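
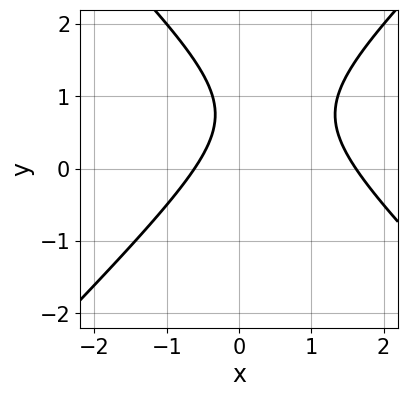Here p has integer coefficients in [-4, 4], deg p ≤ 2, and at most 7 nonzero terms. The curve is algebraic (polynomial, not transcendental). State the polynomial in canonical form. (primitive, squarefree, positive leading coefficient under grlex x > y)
2*x^2 - 2*y^2 - 2*x + 3*y - 2

(a) Degree: no degree-1 curve has this shape, so deg p = 2.
(b) Checking where it meets the axes: the curve avoids every integer y-axis point in the box.
(c) Solving for integer coefficients yields p as stated.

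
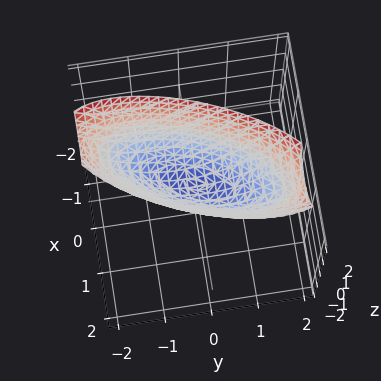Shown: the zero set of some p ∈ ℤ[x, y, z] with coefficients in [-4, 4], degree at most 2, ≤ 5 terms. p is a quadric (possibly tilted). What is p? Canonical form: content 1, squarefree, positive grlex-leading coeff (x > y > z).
First, the degree is 2 — no degree-1 surface has this shape.
Then, from the visible intercepts: one x-axis crossing is at x = 0; it meets the z-axis at z = 0 (among the integer gridlines); one y-axis crossing is at y = 0.
Finally, matching integer coefficients to the picture gives p.

3*x^2 - 2*x*y + y^2 - 2*z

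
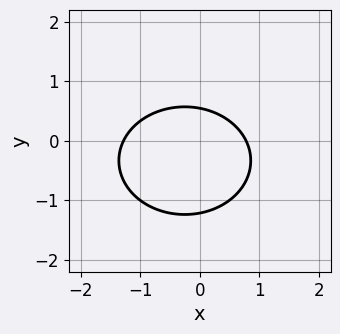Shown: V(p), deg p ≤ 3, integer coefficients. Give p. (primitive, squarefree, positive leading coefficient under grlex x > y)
Degree: a generic line meets the curve in up to 2 points, so deg p = 2.
Solving for integer coefficients yields p as stated.

2*x^2 + 3*y^2 + x + 2*y - 2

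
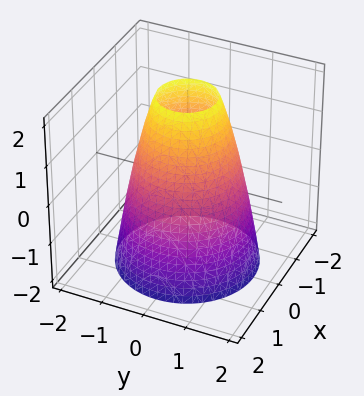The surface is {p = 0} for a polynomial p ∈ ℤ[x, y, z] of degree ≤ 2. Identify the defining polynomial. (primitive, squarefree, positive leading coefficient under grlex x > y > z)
(a) Degree: the shape is more complex than any degree-1 surface, so deg p = 2.
(b) By symmetry, the surface is invariant under rotation about z: p = q(x² + y², z).
(c) Observable constraints: a circular section at z = 2 has radius between 0 and 1; it misses every integer gridline on the z-axis.
(d) Fitting integer coefficients to these (and the overall shape) gives p.

2*x^2 + 2*y^2 + z - 3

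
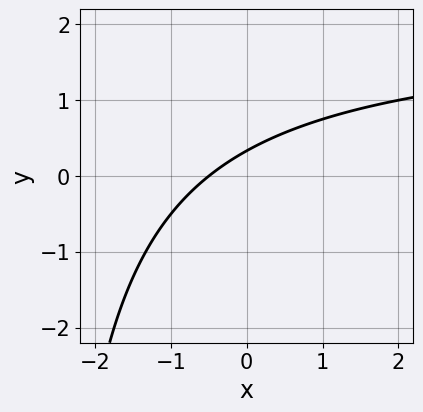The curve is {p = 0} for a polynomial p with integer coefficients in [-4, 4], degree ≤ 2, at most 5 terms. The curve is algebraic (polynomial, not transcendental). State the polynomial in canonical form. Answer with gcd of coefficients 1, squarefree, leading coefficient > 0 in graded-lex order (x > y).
x*y - 2*x + 3*y - 1

(a) Degree: no degree-1 curve has this shape, so deg p = 2.
(b) Putting this together gives p.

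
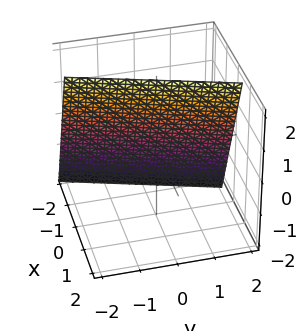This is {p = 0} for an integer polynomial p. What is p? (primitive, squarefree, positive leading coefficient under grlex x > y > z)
1. deg p = 1.
2. Against the integer gridlines: it meets the z-axis at z = 2 (among the integer gridlines); it crosses the y-axis at the gridline y = 2.
3. Together with the visible shape, these determine p as stated.

3*x - y - z + 2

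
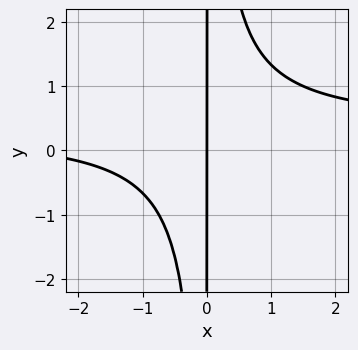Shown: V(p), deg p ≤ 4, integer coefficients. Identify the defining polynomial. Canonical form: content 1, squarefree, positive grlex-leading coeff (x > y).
3*x^2*y - x^2 - 3*x

First, deg p = 3.
Then, checking where it meets the axes: one x-axis crossing is at x = 0; every point of the y-axis in the box is on the curve.
Finally, fitting integer coefficients to these (and the overall shape) gives p.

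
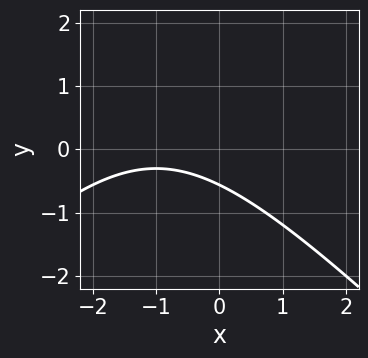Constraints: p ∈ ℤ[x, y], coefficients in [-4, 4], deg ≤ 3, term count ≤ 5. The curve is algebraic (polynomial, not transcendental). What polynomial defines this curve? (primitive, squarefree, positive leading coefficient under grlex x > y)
x^2 - y^2 + 2*x + 3*y + 2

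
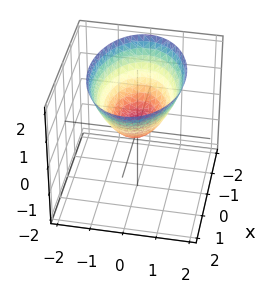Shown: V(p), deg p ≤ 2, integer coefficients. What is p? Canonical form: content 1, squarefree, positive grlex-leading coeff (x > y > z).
x^2 + 2*y^2 - 2*z

(a) deg p = 2. A paraboloid; a quadric.
(b) Symmetries: mirror symmetry x ↦ −x ⇒ only even powers of x; the y ↦ −y reflection is a symmetry, so y appears only in even powers.
(c) From the axis intercepts and sections: one z-axis crossing is at z = 0; one y-axis crossing is at y = 0; it crosses the x-axis at the gridline x = 0.
(d) Fitting integer coefficients to these (and the overall shape) gives p.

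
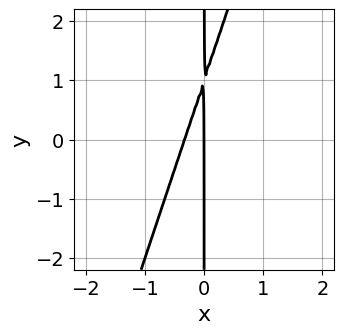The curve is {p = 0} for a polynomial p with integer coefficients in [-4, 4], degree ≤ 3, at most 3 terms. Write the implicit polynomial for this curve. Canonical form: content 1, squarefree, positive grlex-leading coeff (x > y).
3*x^2 - x*y + x

1. deg p = 2. No degree-1 curve has this shape.
2. From the axis intercepts and sections: it crosses the x-axis at the gridline x = 0; the visible y-axis segment lies entirely on the curve.
3. Together with the visible shape, these determine p as stated.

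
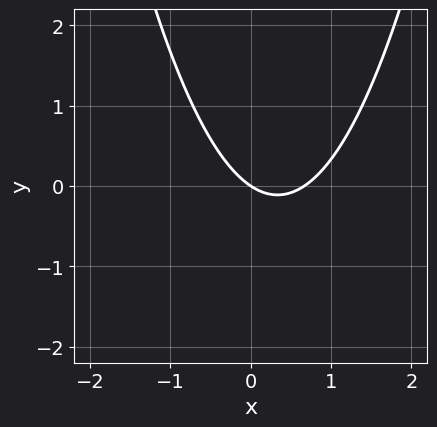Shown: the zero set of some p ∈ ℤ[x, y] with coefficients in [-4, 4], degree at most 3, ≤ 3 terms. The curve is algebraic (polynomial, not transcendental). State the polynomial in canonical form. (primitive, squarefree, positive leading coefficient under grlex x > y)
(a) The degree is 2 — the shape is more complex than any degree-1 curve.
(b) Checking where it meets the axes: it meets the y-axis at y = 0 (among the integer gridlines); it crosses the x-axis at the gridline x = 0.
(c) These observations pin down the coefficients.

3*x^2 - 2*x - 3*y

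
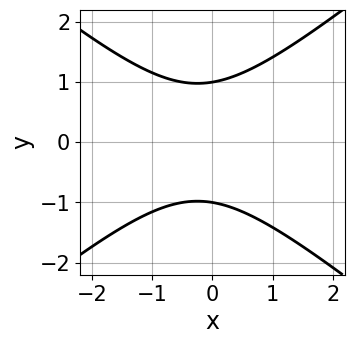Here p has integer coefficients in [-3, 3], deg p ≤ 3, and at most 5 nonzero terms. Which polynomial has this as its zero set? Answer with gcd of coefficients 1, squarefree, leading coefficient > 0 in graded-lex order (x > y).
First, the degree is 2 — the shape is more complex than any degree-1 curve.
Then, symmetries: the y ↦ −y reflection is a symmetry, so y appears only in even powers.
Then, reading off the gridlines: it misses every integer gridline on the x-axis; among the integer gridlines, it crosses the y-axis at y ∈ {-1, 1}.
Finally, matching integer coefficients to the picture gives p.

2*x^2 - 3*y^2 + x + 3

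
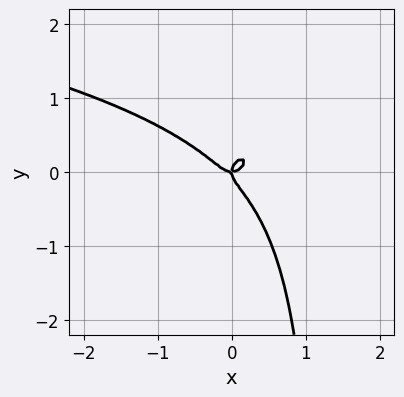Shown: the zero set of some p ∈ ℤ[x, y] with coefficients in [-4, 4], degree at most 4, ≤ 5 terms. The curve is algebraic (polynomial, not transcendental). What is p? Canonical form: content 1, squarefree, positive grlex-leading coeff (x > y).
1. Degree: no degree-3 curve has this shape, so deg p = 4.
2. Observable constraints: it meets the x-axis at x = 0 (among the integer gridlines); it meets the y-axis at y = 0 (among the integer gridlines).
3. Fitting integer coefficients to these (and the overall shape) gives p.

3*x^2*y^2 - 2*x*y^3 + 3*x^3 + 3*y^3 - x*y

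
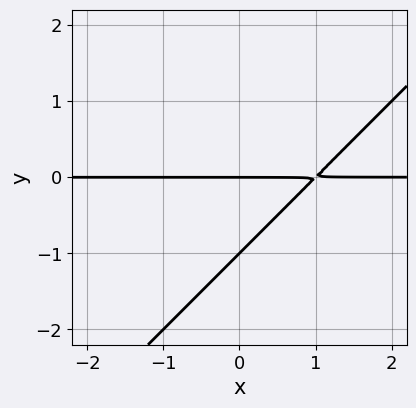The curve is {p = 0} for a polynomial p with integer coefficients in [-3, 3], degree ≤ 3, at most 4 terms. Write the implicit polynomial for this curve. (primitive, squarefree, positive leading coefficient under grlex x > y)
First, deg p = 2. The shape is more complex than any degree-1 curve.
Next, checking where it meets the axes: the y-axis gridline crossings are at y ∈ {-1, 0}; every point of the x-axis in the box is on the curve.
Finally, fitting integer coefficients to these (and the overall shape) gives p.

x*y - y^2 - y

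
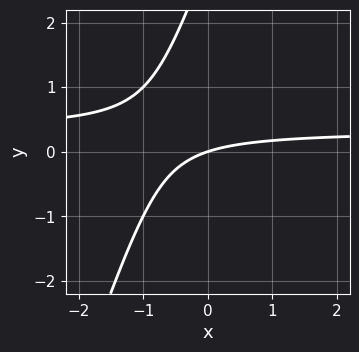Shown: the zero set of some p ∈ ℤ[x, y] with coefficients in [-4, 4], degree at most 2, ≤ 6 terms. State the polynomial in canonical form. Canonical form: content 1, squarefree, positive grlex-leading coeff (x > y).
3*x*y - y^2 - x + 3*y

(a) Degree: the shape is more complex than any degree-1 curve, so deg p = 2.
(b) Observable constraints: it crosses the y-axis at the gridline y = 0; one x-axis crossing is at x = 0.
(c) Matching integer coefficients to the picture gives p.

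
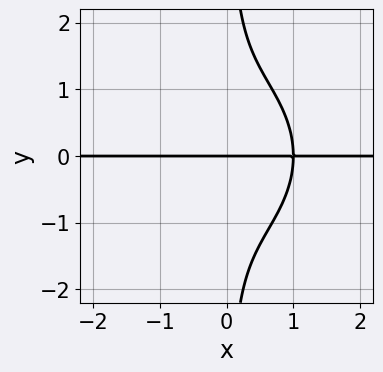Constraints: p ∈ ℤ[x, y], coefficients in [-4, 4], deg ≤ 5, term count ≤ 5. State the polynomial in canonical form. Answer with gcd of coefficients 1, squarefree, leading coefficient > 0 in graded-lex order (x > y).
x^3*y + x*y^3 - y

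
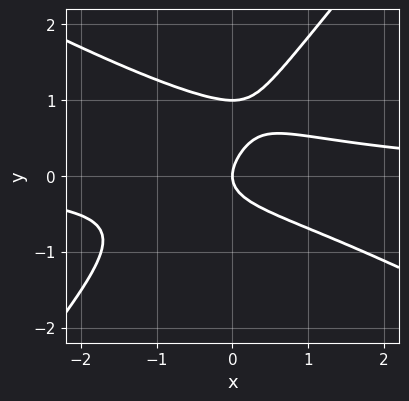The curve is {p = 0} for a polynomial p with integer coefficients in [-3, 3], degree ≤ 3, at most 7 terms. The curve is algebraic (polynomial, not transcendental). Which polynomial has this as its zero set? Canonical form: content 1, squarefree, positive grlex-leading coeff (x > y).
2*x^2*y + 2*x*y^2 - 3*y^3 + 3*y^2 - 2*x

(a) The degree is 3 — no degree-2 curve has this shape.
(b) Observable constraints: it crosses the x-axis at the gridline x = 0; the y-axis gridline crossings are at y ∈ {0, 1}.
(c) Putting this together gives p.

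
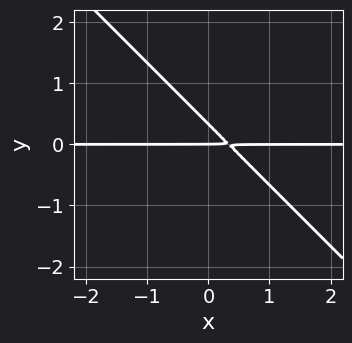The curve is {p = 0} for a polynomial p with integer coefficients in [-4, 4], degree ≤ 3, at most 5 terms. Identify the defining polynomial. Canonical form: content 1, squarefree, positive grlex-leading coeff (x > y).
3*x*y + 3*y^2 - y

First, degree: the shape is more complex than any degree-1 curve, so deg p = 2.
Next, observable constraints: one y-axis crossing is at y = 0; every point of the x-axis in the box is on the curve.
Finally, matching integer coefficients to the picture gives p.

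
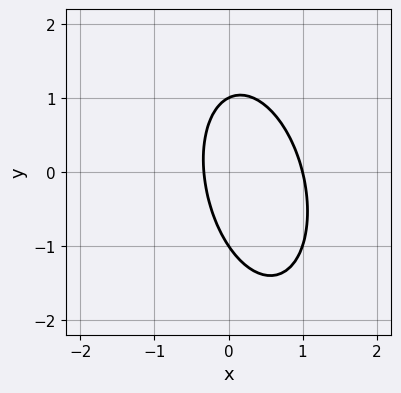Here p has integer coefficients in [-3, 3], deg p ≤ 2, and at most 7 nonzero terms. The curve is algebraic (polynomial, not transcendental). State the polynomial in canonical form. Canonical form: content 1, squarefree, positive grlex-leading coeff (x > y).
The degree is 2 — a generic line meets the curve in up to 2 points.
From the visible intercepts: among the integer gridlines, it crosses the y-axis at y ∈ {-1, 1}; it meets the x-axis at x = 1 (among the integer gridlines).
Solving for integer coefficients yields p as stated.

3*x^2 + x*y + y^2 - 2*x - 1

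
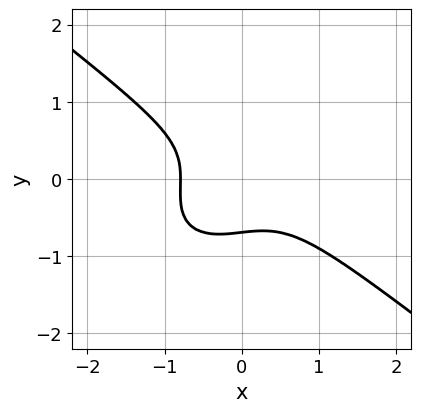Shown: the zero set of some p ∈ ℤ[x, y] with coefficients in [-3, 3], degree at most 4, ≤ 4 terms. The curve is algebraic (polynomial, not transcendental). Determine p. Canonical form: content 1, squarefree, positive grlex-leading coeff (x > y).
2*x^3 - x*y^2 + 3*y^3 + 1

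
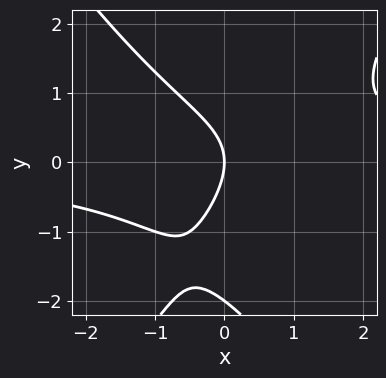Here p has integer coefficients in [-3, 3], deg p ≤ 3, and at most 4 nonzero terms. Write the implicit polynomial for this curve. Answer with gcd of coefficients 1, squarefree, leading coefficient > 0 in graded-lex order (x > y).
(a) Degree: a generic line meets the curve in up to 3 points, so deg p = 3.
(b) From the axis intercepts and sections: it meets the x-axis at x = 0 (among the integer gridlines); the y-axis gridline crossings are at y ∈ {-2, 0}.
(c) Assembling these constraints gives the stated polynomial.

2*x^2*y - y^3 - 2*y^2 - 3*x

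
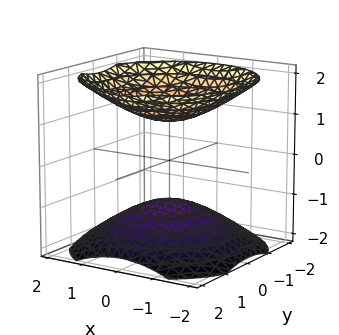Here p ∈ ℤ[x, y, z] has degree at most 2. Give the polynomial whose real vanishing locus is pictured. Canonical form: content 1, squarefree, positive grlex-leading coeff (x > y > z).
2*x^2 + 2*y^2 - 3*z^2 + 3

1. There are 2 components. Treating them together as one polynomial.
2. The degree is 2 — two sheets facing apart; a quadric.
3. Symmetries: rotational symmetry about the z-axis ⇒ p depends on x, y only through x² + y²; it's symmetric under z → −z, forcing even powers of z.
4. From the visible intercepts: no y-intercept at any integer in the box; among the integer gridlines, it crosses the z-axis at z ∈ {-1, 1}.
5. Together with the visible shape, these determine p as stated.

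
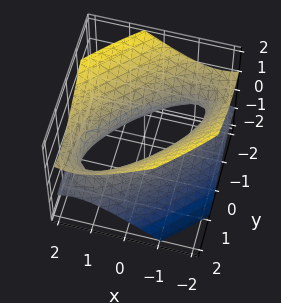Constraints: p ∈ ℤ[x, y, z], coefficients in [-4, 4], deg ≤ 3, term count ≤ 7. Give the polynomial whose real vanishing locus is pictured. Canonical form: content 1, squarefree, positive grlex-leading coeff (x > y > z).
First, degree: the shape is more complex than any degree-1 surface, so deg p = 2.
Next, against the integer gridlines: no z-intercept at any integer in the box; the x-axis gridline crossings are at x ∈ {-1, 1}; the y-axis gridline crossings are at y ∈ {-1, 1}.
Finally, solving for integer coefficients yields p as stated.

2*x^2 - 3*x*y + 2*y^2 - 3*z^2 - 2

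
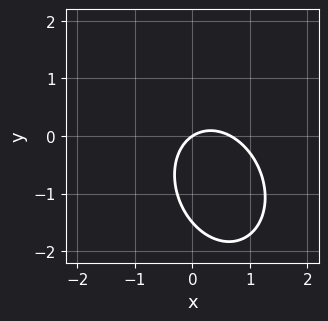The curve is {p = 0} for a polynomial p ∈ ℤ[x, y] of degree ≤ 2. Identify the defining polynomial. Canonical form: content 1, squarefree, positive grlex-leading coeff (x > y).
3*x^2 + x*y + 2*y^2 - 2*x + 3*y

First, the degree is 2 — a generic line meets the curve in up to 2 points.
Then, from the visible intercepts: one y-axis crossing is at y = 0; it meets the x-axis at x = 0 (among the integer gridlines).
Finally, solving for integer coefficients yields p as stated.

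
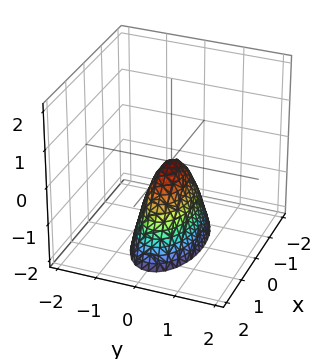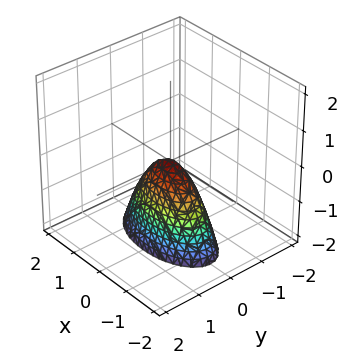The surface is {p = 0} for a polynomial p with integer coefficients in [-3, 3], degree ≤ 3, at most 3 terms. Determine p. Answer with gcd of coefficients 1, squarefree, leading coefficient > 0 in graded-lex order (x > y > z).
x^2 + 3*y^2 + z

(a) Degree: a paraboloid; a quadric, so deg p = 2.
(b) Symmetries: the x ↦ −x reflection is a symmetry, so x appears only in even powers; the y ↦ −y reflection is a symmetry, so y appears only in even powers.
(c) Against the integer gridlines: it crosses the y-axis at the gridline y = 0; it crosses the x-axis at the gridline x = 0; it meets the z-axis at z = 0 (among the integer gridlines).
(d) Matching integer coefficients to the picture gives p.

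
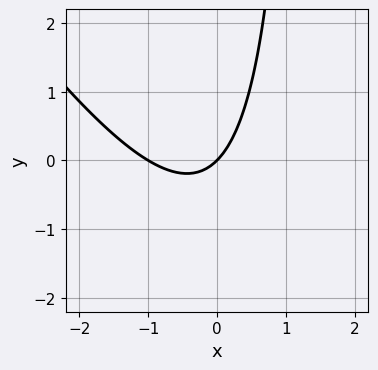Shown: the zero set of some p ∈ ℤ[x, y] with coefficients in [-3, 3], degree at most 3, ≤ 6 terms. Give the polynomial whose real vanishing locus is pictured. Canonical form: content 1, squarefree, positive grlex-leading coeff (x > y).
First, the degree is 2 — a generic line meets the curve in up to 2 points.
Then, reading off the gridlines: among the integer gridlines, it crosses the x-axis at x ∈ {-1, 0}; one y-axis crossing is at y = 0.
Finally, matching integer coefficients to the picture gives p.

3*x^2 + 2*x*y + 3*x - 3*y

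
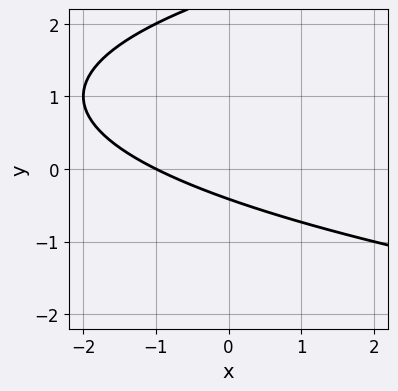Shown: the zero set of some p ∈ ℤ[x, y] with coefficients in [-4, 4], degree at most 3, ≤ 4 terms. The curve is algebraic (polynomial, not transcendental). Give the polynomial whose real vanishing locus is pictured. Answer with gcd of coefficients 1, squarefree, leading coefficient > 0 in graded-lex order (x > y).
(a) deg p = 2. No degree-1 curve has this shape.
(b) Observable constraints: one x-axis crossing is at x = -1.
(c) Together with the visible shape, these determine p as stated.

y^2 - x - 2*y - 1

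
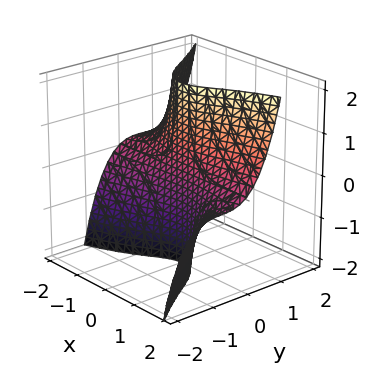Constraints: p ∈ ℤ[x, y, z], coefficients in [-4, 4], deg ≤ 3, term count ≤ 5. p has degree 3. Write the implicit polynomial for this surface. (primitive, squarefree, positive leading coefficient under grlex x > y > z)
x^2*z - 2*x*y^2 - 2*y^3 - 3*y

(a) deg p = 3.
(b) Observable constraints: one y-axis crossing is at y = 0; every point of the x-axis in the box is on the surface; the visible z-axis segment lies entirely on the surface.
(c) Solving for integer coefficients yields p as stated.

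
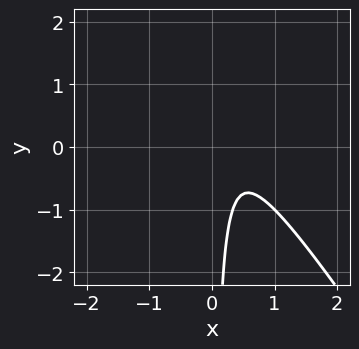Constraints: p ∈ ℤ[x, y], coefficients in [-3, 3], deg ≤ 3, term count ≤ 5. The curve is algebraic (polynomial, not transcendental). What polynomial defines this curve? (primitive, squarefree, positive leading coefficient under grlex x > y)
Degree: the shape is more complex than any degree-1 curve, so deg p = 2.
Observable constraints: the curve avoids every integer x-axis point in the box; it misses every integer gridline on the y-axis.
Putting this together gives p.

3*x^2 + 2*x*y - 2*x + 1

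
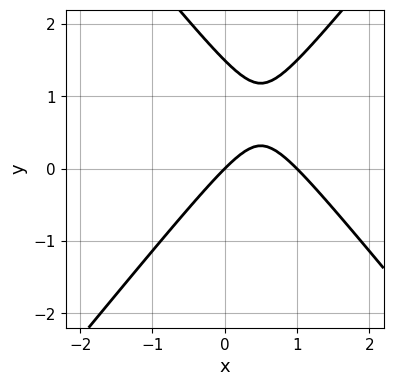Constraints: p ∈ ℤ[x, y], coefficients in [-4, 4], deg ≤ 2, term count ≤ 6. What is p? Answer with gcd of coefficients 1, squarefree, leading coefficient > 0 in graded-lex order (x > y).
3*x^2 - 2*y^2 - 3*x + 3*y

First, deg p = 2. A generic line meets the curve in up to 2 points.
Then, reading off the gridlines: one y-axis crossing is at y = 0; the x-axis gridline crossings are at x ∈ {0, 1}.
Finally, together with the visible shape, these determine p as stated.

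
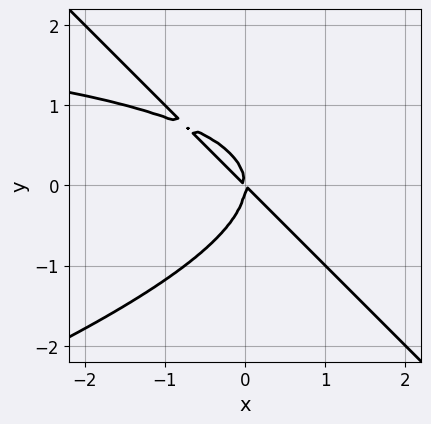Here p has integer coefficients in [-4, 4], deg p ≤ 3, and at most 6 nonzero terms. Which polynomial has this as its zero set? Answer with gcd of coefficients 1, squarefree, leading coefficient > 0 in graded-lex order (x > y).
x^2*y - 2*x*y^2 - 3*y^3 - 3*x^2 - 3*x*y

1. Degree: a generic line meets the curve in up to 3 points, so deg p = 3.
2. From the axis intercepts and sections: it crosses the y-axis at the gridline y = 0; it crosses the x-axis at the gridline x = 0.
3. Matching integer coefficients to the picture gives p.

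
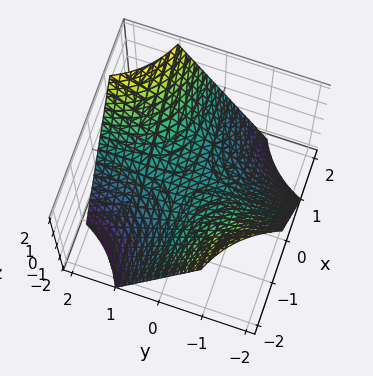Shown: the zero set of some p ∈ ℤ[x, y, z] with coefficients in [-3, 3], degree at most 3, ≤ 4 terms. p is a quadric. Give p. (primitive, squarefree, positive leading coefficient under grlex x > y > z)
(a) Degree: a hyperbolic paraboloid; a quadric, so deg p = 2.
(b) From the axis intercepts and sections: it crosses the z-axis at the gridline z = 0; the visible y-axis segment lies entirely on the surface.
(c) The integer polynomial consistent with all of this is the stated p. Check: (1, 0, 0) on the x-axis lies on the surface, and p(1, 0, 0) = 0. ✓

x*y - z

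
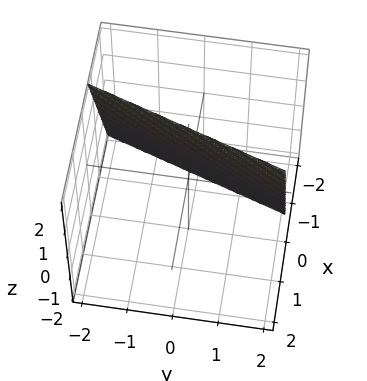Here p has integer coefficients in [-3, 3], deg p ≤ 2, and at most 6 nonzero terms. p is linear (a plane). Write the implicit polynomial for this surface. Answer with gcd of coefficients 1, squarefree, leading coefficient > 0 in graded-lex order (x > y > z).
1. Degree: every cross-section is a straight line — this is a plane, so deg p = 1.
2. Observable constraints: it crosses the z-axis at the gridline z = 2; it crosses the y-axis at the gridline y = 2.
3. Solving for integer coefficients yields p as stated.

3*x - y - z + 2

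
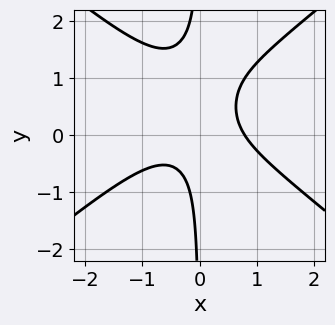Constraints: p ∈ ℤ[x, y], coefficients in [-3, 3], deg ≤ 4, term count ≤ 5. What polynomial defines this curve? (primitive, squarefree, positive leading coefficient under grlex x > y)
2*x^3 - 3*x*y^2 + 3*x*y - 1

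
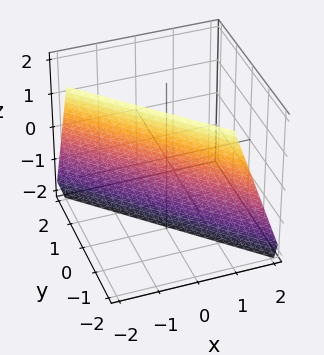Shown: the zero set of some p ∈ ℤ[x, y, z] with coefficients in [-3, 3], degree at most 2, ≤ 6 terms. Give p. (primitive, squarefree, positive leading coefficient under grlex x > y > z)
deg p = 1.
Observable constraints: it meets the z-axis at z = -2 (among the integer gridlines).
Solving for integer coefficients yields p as stated.

3*x + 3*y + z + 2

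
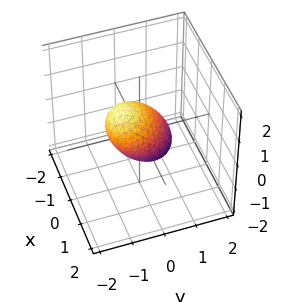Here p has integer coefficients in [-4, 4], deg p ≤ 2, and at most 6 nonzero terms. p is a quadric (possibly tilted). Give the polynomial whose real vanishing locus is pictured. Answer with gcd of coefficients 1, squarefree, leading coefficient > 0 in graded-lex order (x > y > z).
3*x^2 + 2*x*y + 3*y^2 + 3*y*z + 2*z^2 - 2

(a) deg p = 2. The shape is more complex than any degree-1 surface.
(b) From the axis intercepts and sections: the z-axis gridline crossings are at z ∈ {-1, 1}.
(c) These observations pin down the coefficients.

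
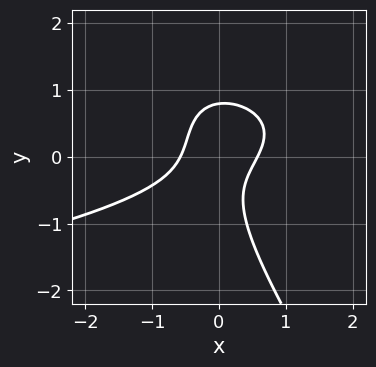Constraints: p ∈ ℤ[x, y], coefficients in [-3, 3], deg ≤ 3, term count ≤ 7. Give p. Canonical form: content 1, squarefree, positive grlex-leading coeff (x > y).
3*x*y^2 + 2*y^3 + 3*x^2 - 3*x*y - 1

Degree: the shape is more complex than any degree-2 curve, so deg p = 3.
The integer polynomial consistent with all of this is the stated p.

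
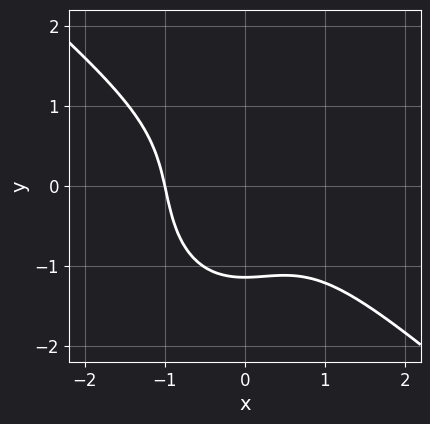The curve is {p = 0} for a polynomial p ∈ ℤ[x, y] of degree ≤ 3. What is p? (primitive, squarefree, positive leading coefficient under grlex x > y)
1. Degree: no degree-2 curve has this shape, so deg p = 3.
2. Reading off the gridlines: it meets the x-axis at x = -1 (among the integer gridlines).
3. Putting this together gives p.

3*x^3 + 2*x^2*y + 2*y^3 + 3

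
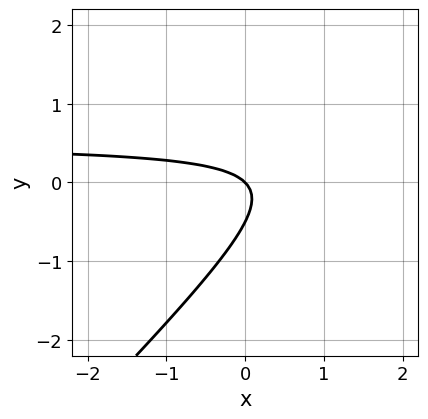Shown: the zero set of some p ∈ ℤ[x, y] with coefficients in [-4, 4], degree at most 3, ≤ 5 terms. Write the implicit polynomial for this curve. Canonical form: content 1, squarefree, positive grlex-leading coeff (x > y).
2*x*y - 2*y^2 - x - y

(a) The degree is 2 — the shape is more complex than any degree-1 curve.
(b) Reading off the gridlines: it crosses the x-axis at the gridline x = 0; it meets the y-axis at y = 0 (among the integer gridlines).
(c) The integer polynomial consistent with all of this is the stated p.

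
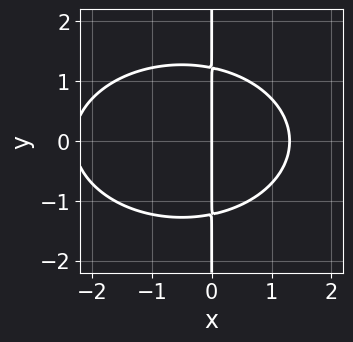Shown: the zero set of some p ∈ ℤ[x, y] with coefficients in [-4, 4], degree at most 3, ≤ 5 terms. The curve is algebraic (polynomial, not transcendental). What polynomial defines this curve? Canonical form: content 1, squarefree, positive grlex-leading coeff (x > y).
First, the degree is 3 — the shape is more complex than any degree-2 curve.
Next, symmetries: the y ↦ −y reflection is a symmetry, so y appears only in even powers.
Then, observable constraints: every point of the y-axis in the box is on the curve; it crosses the x-axis at the gridline x = 0.
Finally, matching integer coefficients to the picture gives p.

x^3 + 2*x*y^2 + x^2 - 3*x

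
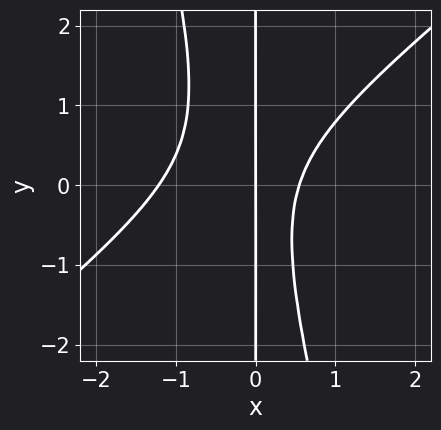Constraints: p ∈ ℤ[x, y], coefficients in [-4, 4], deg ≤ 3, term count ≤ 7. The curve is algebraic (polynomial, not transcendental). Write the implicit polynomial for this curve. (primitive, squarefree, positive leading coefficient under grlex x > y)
First, degree: no degree-2 curve has this shape, so deg p = 3.
Next, observable constraints: every point of the y-axis in the box is on the curve; one x-axis crossing is at x = 0.
Finally, assembling these constraints gives the stated polynomial.

3*x^3 - 3*x^2*y - x*y^2 + 2*x^2 - 2*x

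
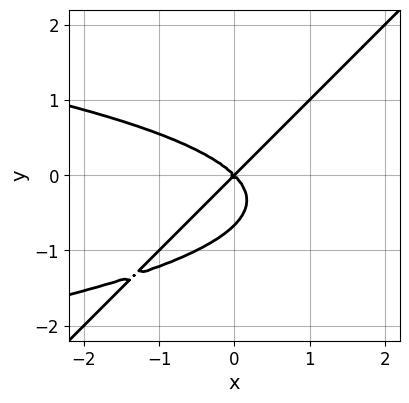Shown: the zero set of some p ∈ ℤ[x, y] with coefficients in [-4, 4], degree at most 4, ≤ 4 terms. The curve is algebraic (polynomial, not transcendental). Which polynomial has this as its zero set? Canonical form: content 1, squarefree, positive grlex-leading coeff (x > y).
3*x*y^2 - 3*y^3 + 2*x^2 - 2*y^2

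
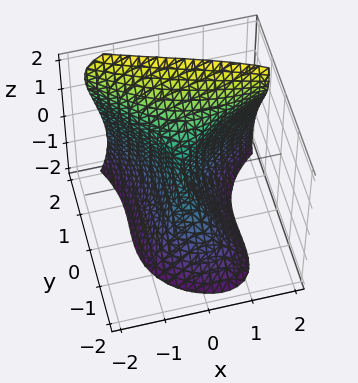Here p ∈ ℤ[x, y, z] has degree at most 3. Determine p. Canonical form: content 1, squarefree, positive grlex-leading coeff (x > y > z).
First, deg p = 3.
Then, observable constraints: one z-axis crossing is at z = 0; it meets the y-axis at y = 0 (among the integer gridlines); it crosses the x-axis at the gridline x = 0.
Finally, the integer polynomial consistent with all of this is the stated p.

2*x^2*z + 2*x*y^2 + 2*y^3 - z^3 - 3*x^2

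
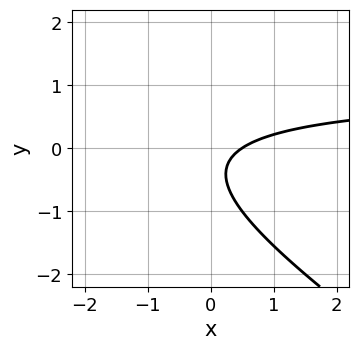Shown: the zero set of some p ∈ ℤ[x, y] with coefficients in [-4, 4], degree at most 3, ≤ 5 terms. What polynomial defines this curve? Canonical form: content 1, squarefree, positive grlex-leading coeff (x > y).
(a) deg p = 2. A generic line meets the curve in up to 2 points.
(b) From the visible intercepts: it misses every integer gridline on the y-axis.
(c) Putting this together gives p.

2*x*y + 3*y^2 - 2*x + 2*y + 1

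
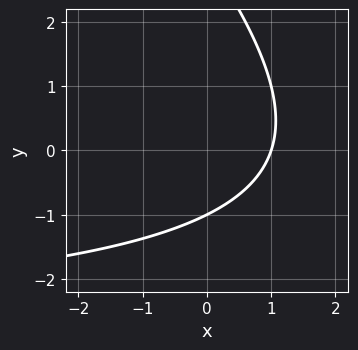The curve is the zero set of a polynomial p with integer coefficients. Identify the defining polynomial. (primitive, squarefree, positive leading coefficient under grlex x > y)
x*y + y^2 + 3*x - 2*y - 3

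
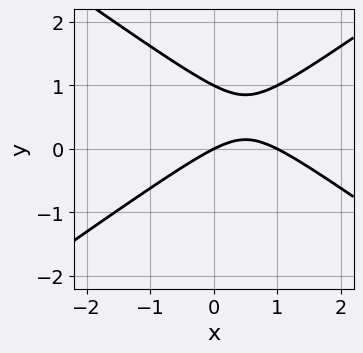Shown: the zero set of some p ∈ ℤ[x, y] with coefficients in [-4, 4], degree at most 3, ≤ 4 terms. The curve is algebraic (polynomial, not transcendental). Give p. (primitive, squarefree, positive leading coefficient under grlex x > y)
x^2 - 2*y^2 - x + 2*y

(a) The degree is 2 — no degree-1 curve has this shape.
(b) Checking where it meets the axes: among the integer gridlines, it crosses the y-axis at y ∈ {0, 1}; the x-axis gridline crossings are at x ∈ {0, 1}.
(c) The integer polynomial consistent with all of this is the stated p.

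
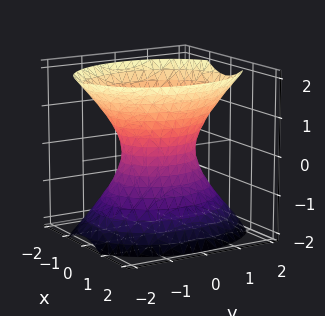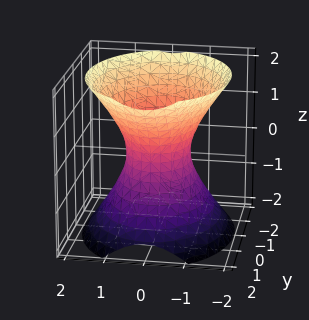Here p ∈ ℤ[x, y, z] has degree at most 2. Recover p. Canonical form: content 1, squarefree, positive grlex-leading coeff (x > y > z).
(a) deg p = 2. One connected sheet with a waist; a quadric.
(b) Symmetries: mirror symmetry x ↦ −x ⇒ only even powers of x; it's symmetric under y → −y, forcing even powers of y; it's symmetric under z → −z, forcing even powers of z.
(c) From the axis intercepts and sections: the y-axis gridline crossings are at y ∈ {-1, 1}; it misses every integer gridline on the z-axis.
(d) Matching integer coefficients to the picture gives p.

3*x^2 + 2*y^2 - 2*z^2 - 2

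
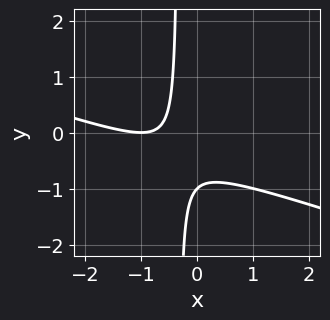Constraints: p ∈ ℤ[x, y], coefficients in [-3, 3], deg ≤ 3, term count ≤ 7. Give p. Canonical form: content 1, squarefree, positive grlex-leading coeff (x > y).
x^2 + 3*x*y + 2*x + y + 1

(a) Degree: the shape is more complex than any degree-1 curve, so deg p = 2.
(b) Checking where it meets the axes: it crosses the y-axis at the gridline y = -1; it meets the x-axis at x = -1 (among the integer gridlines).
(c) The integer polynomial consistent with all of this is the stated p.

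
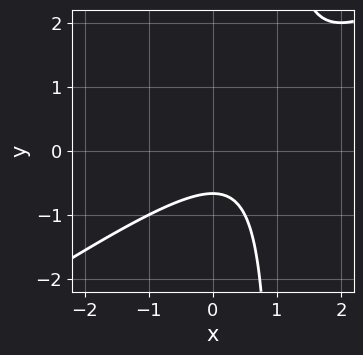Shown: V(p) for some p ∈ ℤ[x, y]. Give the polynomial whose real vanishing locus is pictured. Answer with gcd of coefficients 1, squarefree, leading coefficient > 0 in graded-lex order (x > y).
2*x^2 - 3*x*y - 2*x + 3*y + 2

First, deg p = 2. The shape is more complex than any degree-1 curve.
Then, against the integer gridlines: the curve avoids every integer x-axis point in the box.
Finally, these observations pin down the coefficients.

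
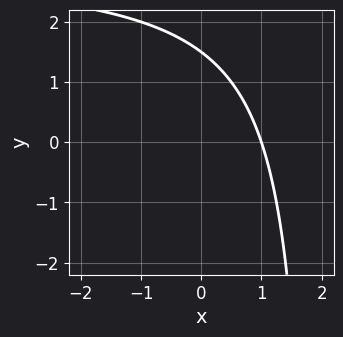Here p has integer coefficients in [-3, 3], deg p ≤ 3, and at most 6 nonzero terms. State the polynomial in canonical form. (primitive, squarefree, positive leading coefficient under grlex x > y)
x*y - 3*x - 2*y + 3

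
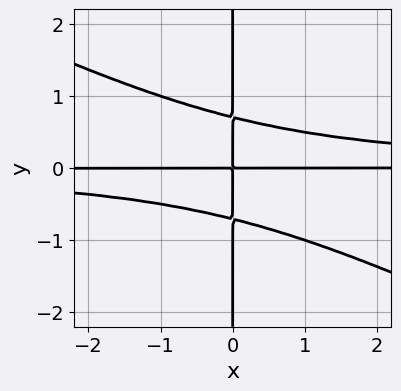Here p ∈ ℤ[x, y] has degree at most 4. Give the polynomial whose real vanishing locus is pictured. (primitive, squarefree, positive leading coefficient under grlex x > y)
(a) deg p = 4.
(b) From the visible intercepts: the visible x-axis segment lies entirely on the curve; the visible y-axis segment lies entirely on the curve.
(c) Assembling these constraints gives the stated polynomial.

x^2*y^2 + 2*x*y^3 - x*y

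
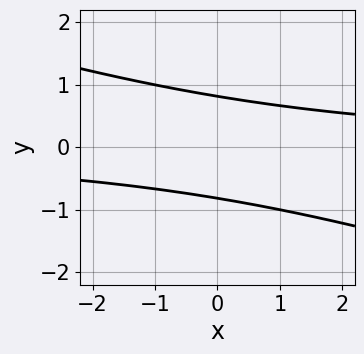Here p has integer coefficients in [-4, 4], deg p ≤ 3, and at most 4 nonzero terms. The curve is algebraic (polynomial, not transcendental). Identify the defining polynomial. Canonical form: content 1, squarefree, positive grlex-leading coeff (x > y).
(a) deg p = 2. The shape is more complex than any degree-1 curve.
(b) From the axis intercepts and sections: no x-intercept at any integer in the box.
(c) These observations pin down the coefficients.

x*y + 3*y^2 - 2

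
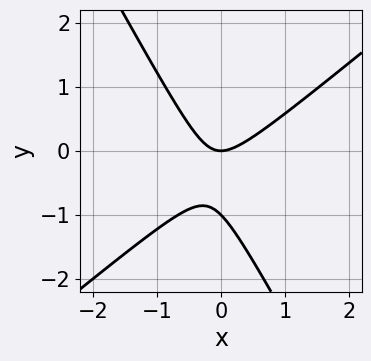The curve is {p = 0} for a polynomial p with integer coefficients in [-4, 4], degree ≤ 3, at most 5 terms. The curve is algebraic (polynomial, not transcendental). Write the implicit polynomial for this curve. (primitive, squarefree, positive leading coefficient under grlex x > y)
3*x^2 - 2*x*y - 2*y^2 - 2*y

(a) Degree: the shape is more complex than any degree-1 curve, so deg p = 2.
(b) Reading off the gridlines: it meets the x-axis at x = 0 (among the integer gridlines); the y-axis gridline crossings are at y ∈ {-1, 0}.
(c) Solving for integer coefficients yields p as stated.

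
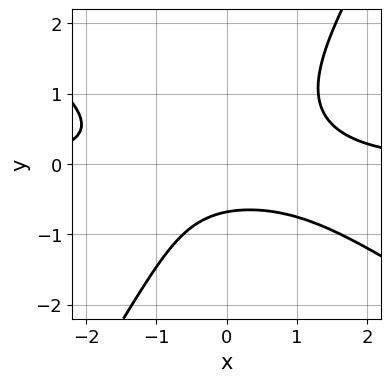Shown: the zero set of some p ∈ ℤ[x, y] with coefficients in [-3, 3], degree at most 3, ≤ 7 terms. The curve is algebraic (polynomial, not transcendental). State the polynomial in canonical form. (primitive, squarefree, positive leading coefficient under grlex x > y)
(a) Degree: a generic line meets the curve in up to 3 points, so deg p = 3.
(b) Reading off the gridlines: no x-intercept at any integer in the box.
(c) Matching integer coefficients to the picture gives p.

x^2*y + x*y^2 - y^3 - y - 1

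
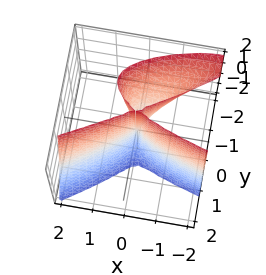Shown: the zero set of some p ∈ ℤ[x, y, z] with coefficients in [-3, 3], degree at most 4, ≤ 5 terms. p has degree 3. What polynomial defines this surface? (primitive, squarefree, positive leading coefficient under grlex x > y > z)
x*y^2 - 2*y^3 - y^2*z + x^2 - y^2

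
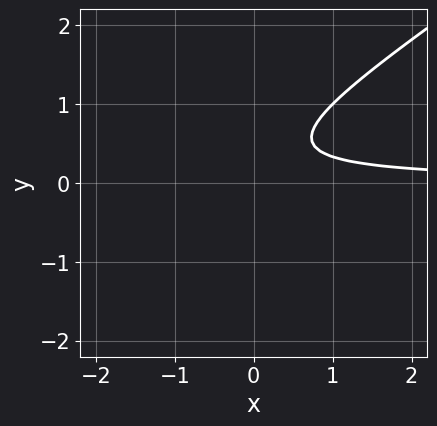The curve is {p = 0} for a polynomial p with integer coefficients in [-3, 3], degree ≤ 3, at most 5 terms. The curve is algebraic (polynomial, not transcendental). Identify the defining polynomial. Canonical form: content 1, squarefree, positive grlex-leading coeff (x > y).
First, degree: the shape is more complex than any degree-1 curve, so deg p = 2.
Next, from the visible intercepts: the curve avoids every integer y-axis point in the box; the curve avoids every integer x-axis point in the box.
Finally, matching integer coefficients to the picture gives p.

2*x*y - 3*y^2 + 2*y - 1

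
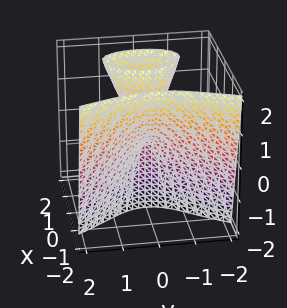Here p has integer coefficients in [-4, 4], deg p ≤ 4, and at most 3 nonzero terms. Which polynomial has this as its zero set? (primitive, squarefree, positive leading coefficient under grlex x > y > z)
There are 2 components. They look like related sheets of one shape, so recover p as a whole.
The degree is 3 — a generic line meets the surface in up to 3 points.
From the axis intercepts and sections: the visible z-axis segment lies entirely on the surface; one y-axis crossing is at y = 0; it crosses the x-axis at the gridline x = 0.
Assembling these constraints gives the stated polynomial.

x^3 - x*z + y^2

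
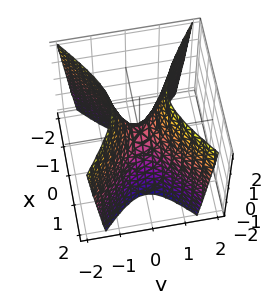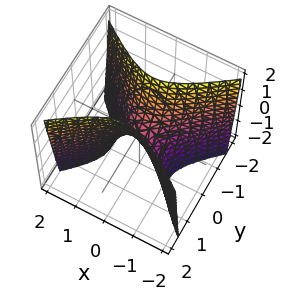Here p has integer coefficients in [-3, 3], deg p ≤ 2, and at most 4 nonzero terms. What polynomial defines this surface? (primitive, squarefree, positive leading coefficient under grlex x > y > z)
2*x^2 - 3*y^2 + z

1. Degree: a hyperbolic paraboloid; a quadric, so deg p = 2.
2. Symmetries: mirror symmetry x ↦ −x ⇒ only even powers of x; the y ↦ −y reflection is a symmetry, so y appears only in even powers.
3. Observable constraints: it meets the x-axis at x = 0 (among the integer gridlines); one y-axis crossing is at y = 0; it meets the z-axis at z = 0 (among the integer gridlines).
4. Together with the visible shape, these determine p as stated.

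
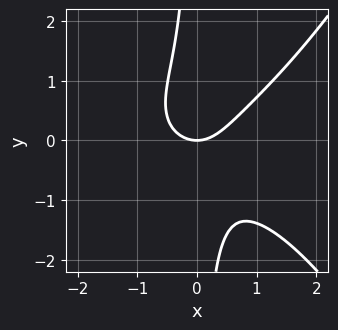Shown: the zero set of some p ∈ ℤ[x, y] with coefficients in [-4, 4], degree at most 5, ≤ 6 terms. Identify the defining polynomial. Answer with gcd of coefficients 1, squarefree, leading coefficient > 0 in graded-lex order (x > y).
1. deg p = 4. A generic line meets the curve in up to 4 points.
2. Reading off the gridlines: one x-axis crossing is at x = 0; it crosses the y-axis at the gridline y = 0.
3. Fitting integer coefficients to these (and the overall shape) gives p.

x^4 - 3*x*y^2 + 2*x^2 - 2*y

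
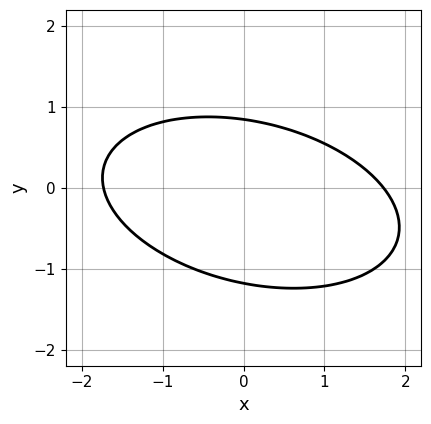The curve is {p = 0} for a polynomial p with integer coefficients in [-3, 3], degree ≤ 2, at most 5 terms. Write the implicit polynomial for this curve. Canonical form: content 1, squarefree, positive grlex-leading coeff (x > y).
(a) Degree: a generic line meets the curve in up to 2 points, so deg p = 2.
(b) Putting this together gives p.

x^2 + x*y + 3*y^2 + y - 3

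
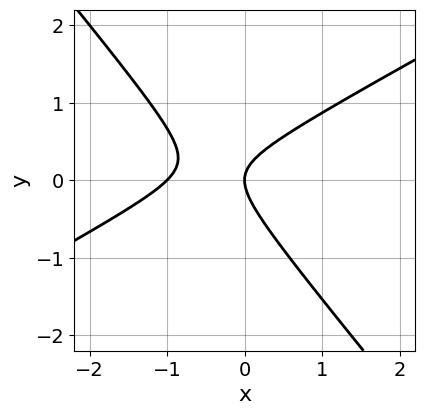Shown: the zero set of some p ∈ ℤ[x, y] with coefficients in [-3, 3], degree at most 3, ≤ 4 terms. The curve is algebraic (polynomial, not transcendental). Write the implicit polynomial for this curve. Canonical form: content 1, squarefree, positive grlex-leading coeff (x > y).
First, the degree is 2 — no degree-1 curve has this shape.
Next, against the integer gridlines: among the integer gridlines, it crosses the x-axis at x ∈ {-1, 0}; it meets the y-axis at y = 0 (among the integer gridlines).
Finally, assembling these constraints gives the stated polynomial.

2*x^2 - 2*x*y - 3*y^2 + 2*x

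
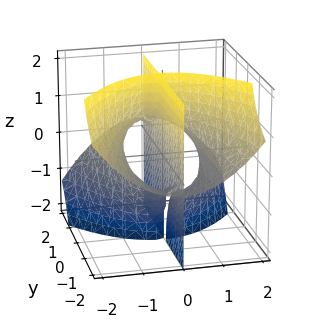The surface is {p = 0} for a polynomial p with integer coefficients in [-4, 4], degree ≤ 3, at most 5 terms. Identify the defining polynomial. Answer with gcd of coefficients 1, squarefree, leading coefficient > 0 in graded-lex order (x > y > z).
First, there are 2 components. Treating them together as one polynomial.
Then, degree: a generic line meets the surface in up to 3 points, so deg p = 3.
Then, reading off the gridlines: the visible y-axis segment lies entirely on the surface; among the integer gridlines, it crosses the x-axis at x ∈ {-1, 0, 1}; the visible z-axis segment lies entirely on the surface.
Finally, assembling these constraints gives the stated polynomial.

2*x^3 + 3*x*y*z - 2*x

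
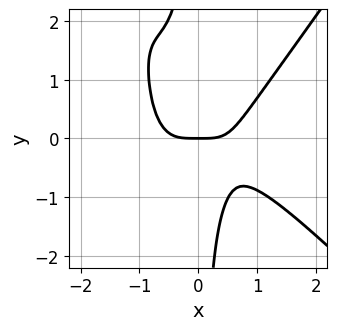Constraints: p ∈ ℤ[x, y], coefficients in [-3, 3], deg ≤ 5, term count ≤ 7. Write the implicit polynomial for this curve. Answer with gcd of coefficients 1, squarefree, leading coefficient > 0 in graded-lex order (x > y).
(a) The degree is 4 — a generic line meets the curve in up to 4 points.
(b) From the visible intercepts: one x-axis crossing is at x = 0; it meets the y-axis at y = 0 (among the integer gridlines).
(c) Fitting integer coefficients to these (and the overall shape) gives p.

3*x^4 + x^3*y - 2*x^2*y^2 - 3*x*y^2 - 2*y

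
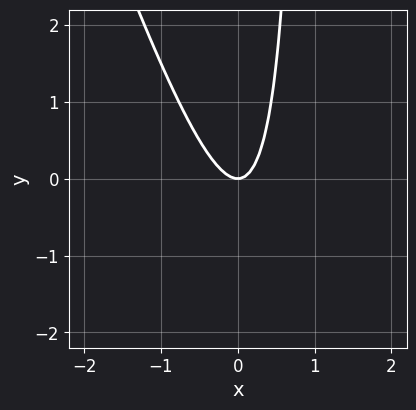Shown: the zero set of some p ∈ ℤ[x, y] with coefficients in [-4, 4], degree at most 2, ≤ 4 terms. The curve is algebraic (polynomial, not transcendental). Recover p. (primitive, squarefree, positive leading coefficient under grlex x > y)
3*x^2 + x*y - y

(a) The degree is 2 — a generic line meets the curve in up to 2 points.
(b) From the visible intercepts: it crosses the x-axis at the gridline x = 0; it meets the y-axis at y = 0 (among the integer gridlines).
(c) Assembling these constraints gives the stated polynomial.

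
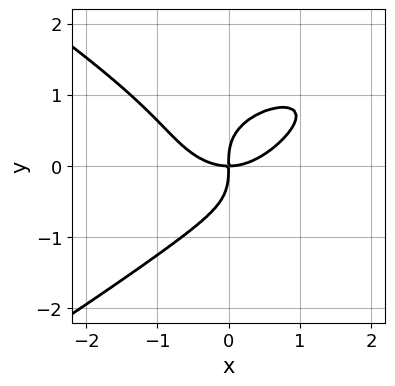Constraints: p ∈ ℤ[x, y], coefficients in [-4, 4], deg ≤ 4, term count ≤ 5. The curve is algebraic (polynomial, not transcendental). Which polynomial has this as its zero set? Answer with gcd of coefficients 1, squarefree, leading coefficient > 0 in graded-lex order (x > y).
First, degree: the shape is more complex than any degree-3 curve, so deg p = 4.
Then, reading off the gridlines: it meets the y-axis at y = 0 (among the integer gridlines); it meets the x-axis at x = 0 (among the integer gridlines).
Finally, fitting integer coefficients to these (and the overall shape) gives p.

x^2*y^2 - 3*y^4 - 2*x^3 + 3*x*y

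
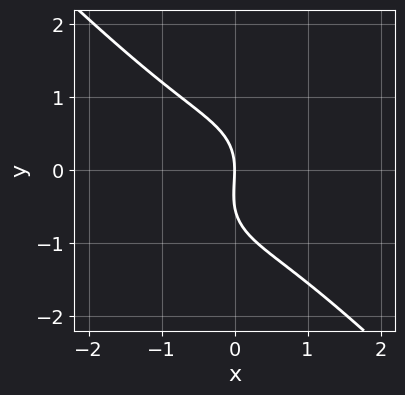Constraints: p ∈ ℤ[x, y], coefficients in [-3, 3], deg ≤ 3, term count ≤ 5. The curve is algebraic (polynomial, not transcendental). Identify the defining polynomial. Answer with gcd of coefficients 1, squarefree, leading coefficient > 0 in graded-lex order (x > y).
2*x^3 + 2*y^3 + y^2 + 3*x

1. deg p = 3. A generic line meets the curve in up to 3 points.
2. From the visible intercepts: it crosses the y-axis at the gridline y = 0; it meets the x-axis at x = 0 (among the integer gridlines).
3. Together with the visible shape, these determine p as stated.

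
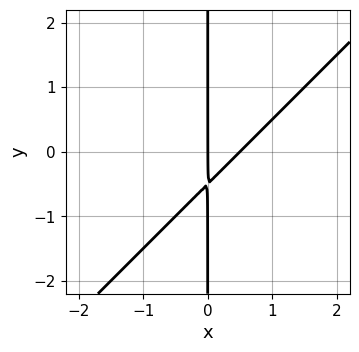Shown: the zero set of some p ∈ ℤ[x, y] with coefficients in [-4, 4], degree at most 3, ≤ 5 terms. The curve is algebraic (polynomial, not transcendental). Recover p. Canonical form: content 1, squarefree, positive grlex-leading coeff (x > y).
2*x^2 - 2*x*y - x

1. The degree is 2 — no degree-1 curve has this shape.
2. From the axis intercepts and sections: the visible y-axis segment lies entirely on the curve; it crosses the x-axis at the gridline x = 0.
3. Matching integer coefficients to the picture gives p.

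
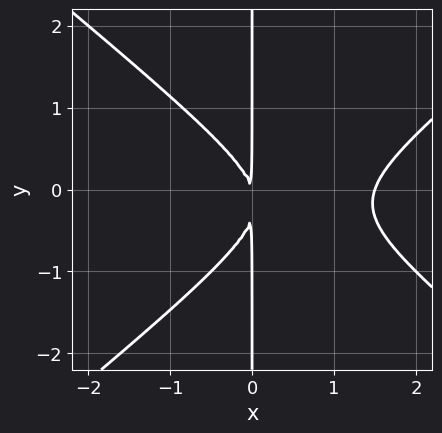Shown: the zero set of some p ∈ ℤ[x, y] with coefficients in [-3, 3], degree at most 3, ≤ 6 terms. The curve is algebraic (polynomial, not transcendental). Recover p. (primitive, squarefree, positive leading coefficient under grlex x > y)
(a) The degree is 3 — no degree-2 curve has this shape.
(b) From the visible intercepts: the visible y-axis segment lies entirely on the curve.
(c) The integer polynomial consistent with all of this is the stated p.

2*x^3 - 3*x*y^2 - 3*x^2 - x*y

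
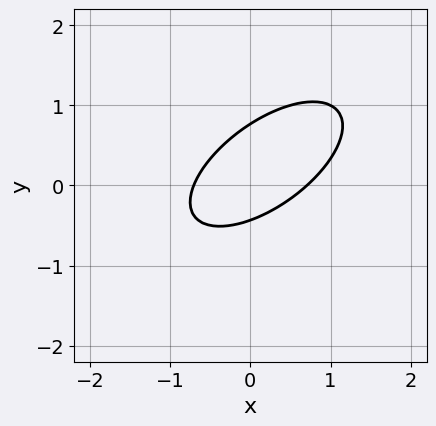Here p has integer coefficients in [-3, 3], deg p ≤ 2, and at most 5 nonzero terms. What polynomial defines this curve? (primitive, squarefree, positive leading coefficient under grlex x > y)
2*x^2 - 3*x*y + 3*y^2 - y - 1

(a) The degree is 2 — the shape is more complex than any degree-1 curve.
(b) Solving for integer coefficients yields p as stated.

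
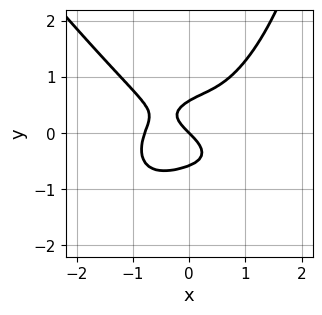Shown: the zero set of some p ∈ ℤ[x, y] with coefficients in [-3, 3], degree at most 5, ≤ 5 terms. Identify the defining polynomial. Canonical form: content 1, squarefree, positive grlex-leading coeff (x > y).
2*x^4 + x*y^3 - 3*y^3 + x + y

First, deg p = 4. The shape is more complex than any degree-3 curve.
Next, observable constraints: one y-axis crossing is at y = 0; it crosses the x-axis at the gridline x = 0.
Finally, putting this together gives p.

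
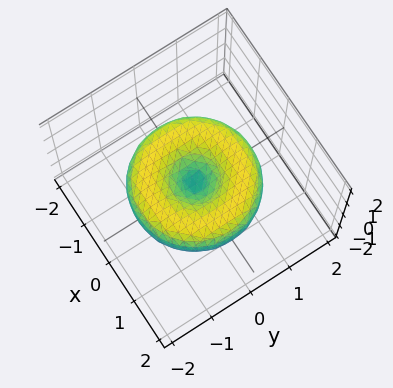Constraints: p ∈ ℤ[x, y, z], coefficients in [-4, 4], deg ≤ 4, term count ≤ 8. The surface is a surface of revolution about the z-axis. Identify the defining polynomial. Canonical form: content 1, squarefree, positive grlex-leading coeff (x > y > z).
(a) deg p = 4. The shape is more complex than any degree-3 surface.
(b) Symmetry: the z-axis is an axis of rotation, so x and y enter only as x² + y².
(c) From the axis intercepts and sections: a circular section at z = 0 has radius between 1 and 2; it meets the z-axis at z = 0 (among the integer gridlines); it meets the x-axis at x = 0 (among the integer gridlines).
(d) Together with the visible shape, these determine p as stated.

x^4 + 2*x^2*y^2 + y^4 - 2*x^2 - 2*y^2 + 3*z^2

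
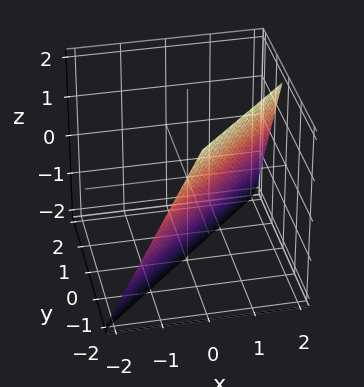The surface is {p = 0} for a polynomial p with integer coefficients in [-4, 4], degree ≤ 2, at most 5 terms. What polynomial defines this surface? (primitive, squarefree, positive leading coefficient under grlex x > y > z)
(a) deg p = 1.
(b) Against the integer gridlines: it meets the z-axis at z = -2 (among the integer gridlines); it meets the y-axis at y = -1 (among the integer gridlines).
(c) Matching integer coefficients to the picture gives p.

2*x - 2*y - z - 2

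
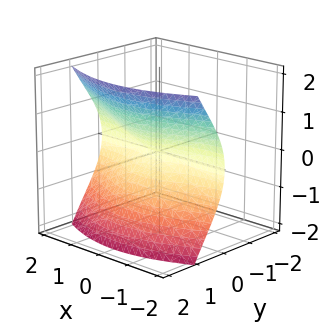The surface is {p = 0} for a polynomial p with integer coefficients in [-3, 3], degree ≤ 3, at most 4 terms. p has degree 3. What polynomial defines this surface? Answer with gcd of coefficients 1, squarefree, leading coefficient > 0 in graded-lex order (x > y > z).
(a) deg p = 3.
(b) Against the integer gridlines: it crosses the z-axis at the gridline z = 0; every point of the x-axis in the box is on the surface; it crosses the y-axis at the gridline y = 0.
(c) Solving for integer coefficients yields p as stated.

2*x^2*y + 3*y^3 - 3*z^2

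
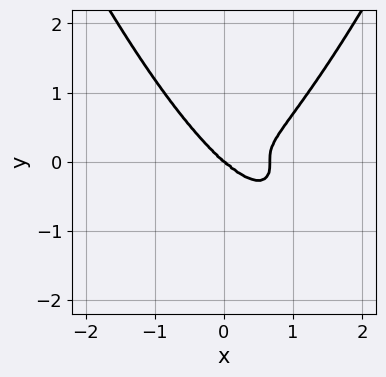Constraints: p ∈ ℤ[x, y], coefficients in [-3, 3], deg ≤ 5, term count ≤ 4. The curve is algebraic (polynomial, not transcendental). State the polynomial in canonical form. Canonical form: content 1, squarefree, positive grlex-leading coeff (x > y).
3*x^4 - 2*x^3 - 3*y^3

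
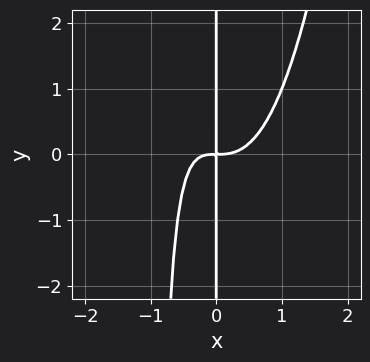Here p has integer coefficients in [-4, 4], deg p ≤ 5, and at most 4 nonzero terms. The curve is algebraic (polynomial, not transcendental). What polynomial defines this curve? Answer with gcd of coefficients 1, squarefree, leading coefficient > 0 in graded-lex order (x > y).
(a) The degree is 4 — no degree-3 curve has this shape.
(b) From the visible intercepts: every point of the y-axis in the box is on the curve.
(c) Together with the visible shape, these determine p as stated.

2*x^4 - x^2*y - x*y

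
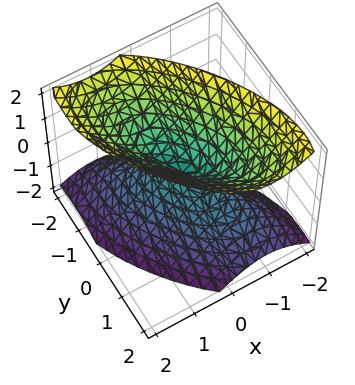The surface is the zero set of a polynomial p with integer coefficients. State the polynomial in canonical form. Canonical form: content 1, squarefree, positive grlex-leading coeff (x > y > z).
First, I count 2 distinct pieces. Treating them together as one polynomial.
Then, deg p = 2. The shape is more complex than any degree-1 surface.
Then, against the integer gridlines: it crosses the y-axis at the gridline y = 0; it meets the x-axis at x = 0 (among the integer gridlines); it meets the z-axis at z = 0 (among the integer gridlines).
Finally, together with the visible shape, these determine p as stated.

3*x^2 + 3*x*y + 2*y^2 - 2*z^2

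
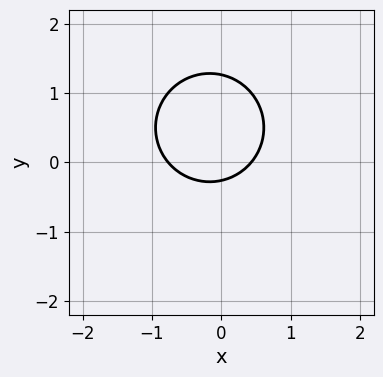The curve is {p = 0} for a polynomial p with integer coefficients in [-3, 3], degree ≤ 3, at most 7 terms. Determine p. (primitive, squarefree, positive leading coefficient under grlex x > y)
(a) The degree is 2 — a generic line meets the curve in up to 2 points.
(b) Putting this together gives p.

3*x^2 + 3*y^2 + x - 3*y - 1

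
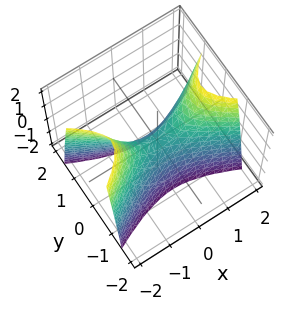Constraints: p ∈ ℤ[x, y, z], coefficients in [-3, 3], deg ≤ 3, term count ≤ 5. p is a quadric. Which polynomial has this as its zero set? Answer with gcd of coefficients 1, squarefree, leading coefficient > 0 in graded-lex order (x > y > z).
x^2 - 3*y^2 - z

(a) The degree is 2 — a hyperbolic paraboloid; a quadric.
(b) Symmetries: it's symmetric under x → −x, forcing even powers of x; mirror symmetry y ↦ −y ⇒ only even powers of y.
(c) Against the integer gridlines: it crosses the z-axis at the gridline z = 0; one y-axis crossing is at y = 0; one x-axis crossing is at x = 0.
(d) These observations pin down the coefficients.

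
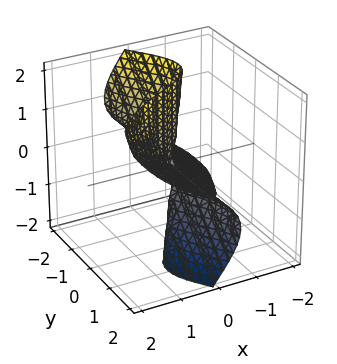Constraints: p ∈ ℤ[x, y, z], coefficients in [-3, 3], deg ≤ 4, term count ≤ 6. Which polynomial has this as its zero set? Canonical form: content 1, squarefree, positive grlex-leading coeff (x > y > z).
First, deg p = 3. A generic line meets the surface in up to 3 points.
Then, from the axis intercepts and sections: one x-axis crossing is at x = 0; the visible y-axis segment lies entirely on the surface; the visible z-axis segment lies entirely on the surface.
Finally, these observations pin down the coefficients.

x^3 + 2*x*y^2 + 2*x*z^2 - 3*y^2*z - 3*y*z^2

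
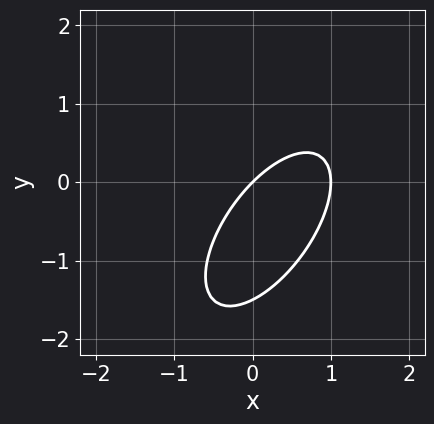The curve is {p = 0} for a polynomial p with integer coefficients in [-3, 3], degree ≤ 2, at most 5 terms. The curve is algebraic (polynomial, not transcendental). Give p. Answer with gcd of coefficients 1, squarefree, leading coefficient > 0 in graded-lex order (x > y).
3*x^2 - 3*x*y + 2*y^2 - 3*x + 3*y

1. The degree is 2 — a generic line meets the curve in up to 2 points.
2. From the axis intercepts and sections: it meets the y-axis at y = 0 (among the integer gridlines); among the integer gridlines, it crosses the x-axis at x ∈ {0, 1}.
3. The integer polynomial consistent with all of this is the stated p.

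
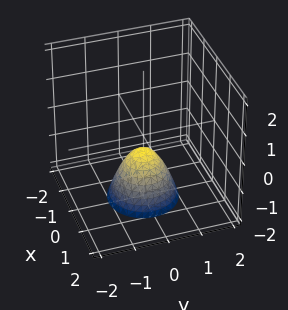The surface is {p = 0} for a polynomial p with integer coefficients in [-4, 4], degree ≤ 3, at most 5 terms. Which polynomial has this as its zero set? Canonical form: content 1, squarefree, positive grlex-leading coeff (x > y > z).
1. Degree: no degree-1 surface has this shape, so deg p = 2.
2. Symmetries: the z-axis is an axis of rotation, so x and y enter only as x² + y².
3. Reading off the gridlines: it misses every integer gridline on the y-axis; a circular section at z = -2 has radius exactly 1; it misses every integer gridline on the x-axis.
4. Fitting integer coefficients to these (and the overall shape) gives p.

3*x^2 + 3*y^2 + 2*z + 1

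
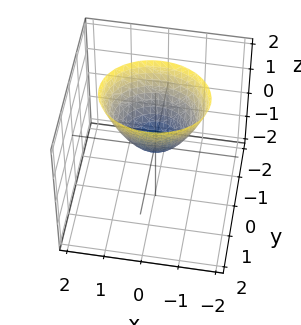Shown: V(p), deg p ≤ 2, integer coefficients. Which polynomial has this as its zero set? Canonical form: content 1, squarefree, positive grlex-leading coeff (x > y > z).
2*x^2 + 3*y^2 - 2*z

First, degree: a paraboloid; a quadric, so deg p = 2.
Then, symmetries: mirror symmetry y ↦ −y ⇒ only even powers of y; mirror symmetry x ↦ −x ⇒ only even powers of x.
Then, checking where it meets the axes: one y-axis crossing is at y = 0; it crosses the x-axis at the gridline x = 0; one z-axis crossing is at z = 0.
Finally, solving for integer coefficients yields p as stated.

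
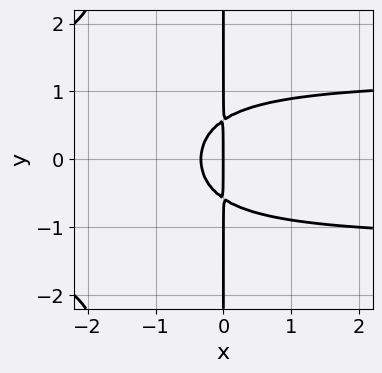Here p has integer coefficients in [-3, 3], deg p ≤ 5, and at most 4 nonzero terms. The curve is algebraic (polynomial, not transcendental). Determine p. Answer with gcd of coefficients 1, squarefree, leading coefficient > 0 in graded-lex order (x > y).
2*x^2*y^2 + 3*x*y^2 - 3*x^2 - x

(a) Degree: the shape is more complex than any degree-3 curve, so deg p = 4.
(b) Symmetries: the y ↦ −y reflection is a symmetry, so y appears only in even powers.
(c) Against the integer gridlines: every point of the y-axis in the box is on the curve; one x-axis crossing is at x = 0.
(d) Fitting integer coefficients to these (and the overall shape) gives p.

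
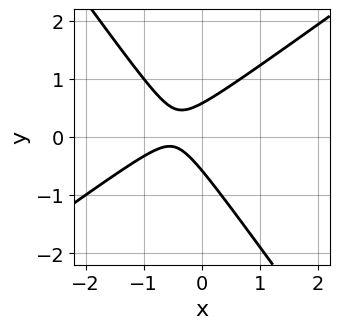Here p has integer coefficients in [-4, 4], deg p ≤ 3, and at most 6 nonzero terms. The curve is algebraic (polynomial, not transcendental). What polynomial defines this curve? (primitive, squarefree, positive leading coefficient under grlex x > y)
3*x^2 - 2*x*y - 3*y^2 + 3*x + 1

deg p = 2. A generic line meets the curve in up to 2 points.
Against the integer gridlines: it misses every integer gridline on the x-axis.
Matching integer coefficients to the picture gives p.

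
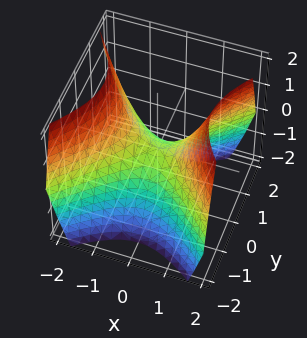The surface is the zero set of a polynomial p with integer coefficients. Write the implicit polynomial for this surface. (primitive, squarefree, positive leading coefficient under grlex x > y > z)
x^2 - y^2 - z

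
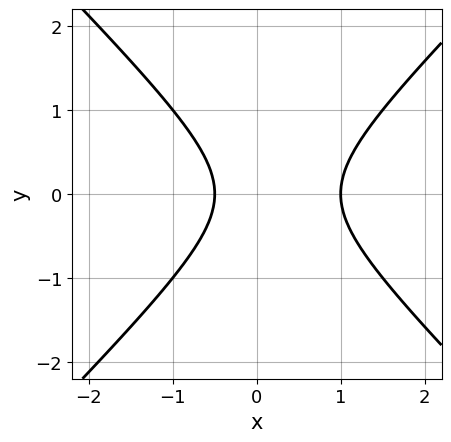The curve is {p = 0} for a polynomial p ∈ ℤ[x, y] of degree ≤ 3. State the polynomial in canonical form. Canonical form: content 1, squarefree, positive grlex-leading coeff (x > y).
1. Degree: the shape is more complex than any degree-1 curve, so deg p = 2.
2. Symmetries: mirror symmetry y ↦ −y ⇒ only even powers of y.
3. Reading off the gridlines: it meets the x-axis at x = 1 (among the integer gridlines); the curve avoids every integer y-axis point in the box.
4. Assembling these constraints gives the stated polynomial.

2*x^2 - 2*y^2 - x - 1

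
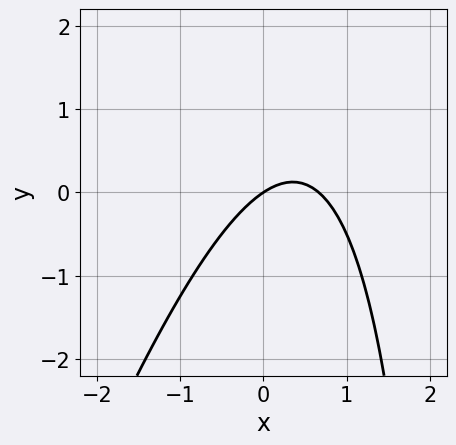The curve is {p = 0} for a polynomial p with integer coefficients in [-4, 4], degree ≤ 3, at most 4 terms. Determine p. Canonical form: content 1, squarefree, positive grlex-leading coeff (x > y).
The degree is 2 — no degree-1 curve has this shape.
Observable constraints: one x-axis crossing is at x = 0; it meets the y-axis at y = 0 (among the integer gridlines).
The integer polynomial consistent with all of this is the stated p.

3*x^2 - x*y - 2*x + 3*y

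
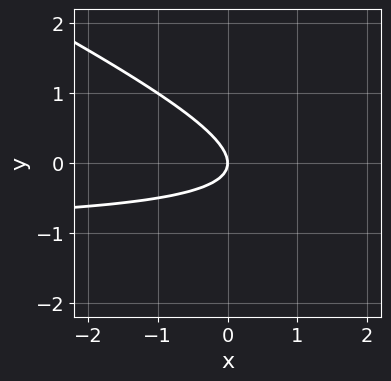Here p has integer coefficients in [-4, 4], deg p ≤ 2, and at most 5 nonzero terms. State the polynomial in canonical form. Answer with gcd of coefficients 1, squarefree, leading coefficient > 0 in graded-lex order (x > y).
x*y + 2*y^2 + x

First, deg p = 2.
Next, from the visible intercepts: it crosses the x-axis at the gridline x = 0; one y-axis crossing is at y = 0.
Finally, the integer polynomial consistent with all of this is the stated p.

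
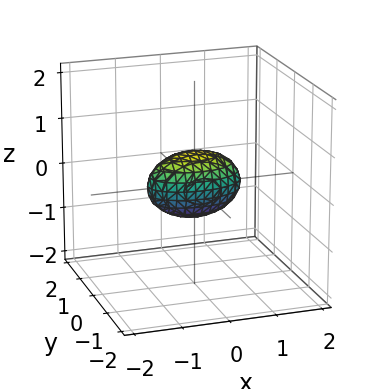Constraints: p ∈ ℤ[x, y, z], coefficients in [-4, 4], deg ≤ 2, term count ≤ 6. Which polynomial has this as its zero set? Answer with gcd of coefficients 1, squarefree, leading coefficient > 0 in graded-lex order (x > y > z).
Degree: bounded and convex; a quadric, so deg p = 2.
Symmetries: mirror symmetry z ↦ −z ⇒ only even powers of z; the y ↦ −y reflection is a symmetry, so y appears only in even powers; mirror symmetry x ↦ −x ⇒ only even powers of x.
Observable constraints: among the integer gridlines, it crosses the x-axis at x ∈ {-1, 1}.
Matching integer coefficients to the picture gives p.

x^2 + 3*y^2 + 2*z^2 - 1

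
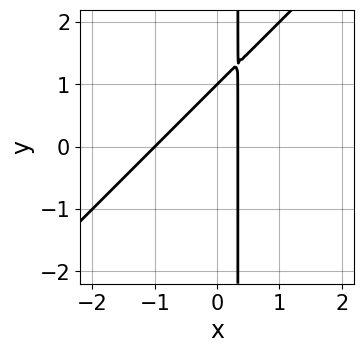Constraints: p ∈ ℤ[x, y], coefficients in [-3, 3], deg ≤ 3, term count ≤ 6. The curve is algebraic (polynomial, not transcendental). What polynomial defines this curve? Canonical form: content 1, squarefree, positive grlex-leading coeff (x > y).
(a) The degree is 2 — a generic line meets the curve in up to 2 points.
(b) From the axis intercepts and sections: it crosses the x-axis at the gridline x = -1; it meets the y-axis at y = 1 (among the integer gridlines).
(c) Solving for integer coefficients yields p as stated.

3*x^2 - 3*x*y + 2*x + y - 1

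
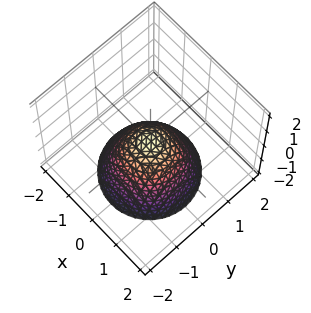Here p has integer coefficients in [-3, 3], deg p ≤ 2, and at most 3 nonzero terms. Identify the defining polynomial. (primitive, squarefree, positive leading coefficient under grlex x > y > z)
x^2 + y^2 + z

First, the degree is 2 — a paraboloid; a quadric.
Next, by symmetry, the surface is invariant under rotation about z: p = q(x² + y², z).
Next, observable constraints: one y-axis crossing is at y = 0; a circular section at z = -1 has radius exactly 1; it meets the z-axis at z = 0 (among the integer gridlines).
Finally, matching integer coefficients to the picture gives p.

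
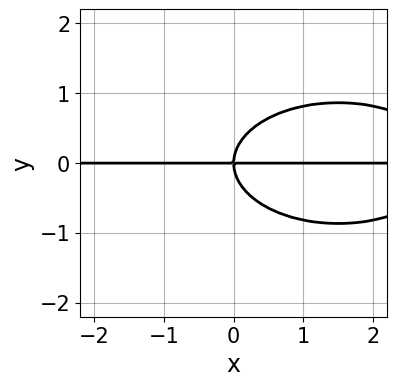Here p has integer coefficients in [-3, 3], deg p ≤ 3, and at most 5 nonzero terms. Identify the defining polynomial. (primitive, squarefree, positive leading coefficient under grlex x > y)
1. Degree: no degree-2 curve has this shape, so deg p = 3.
2. Checking where it meets the axes: it crosses the y-axis at the gridline y = 0; the visible x-axis segment lies entirely on the curve.
3. Matching integer coefficients to the picture gives p.

x^2*y + 3*y^3 - 3*x*y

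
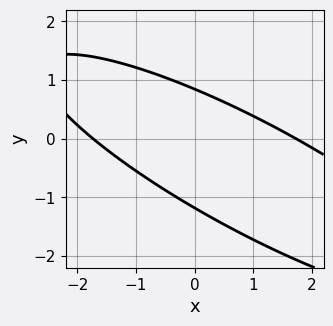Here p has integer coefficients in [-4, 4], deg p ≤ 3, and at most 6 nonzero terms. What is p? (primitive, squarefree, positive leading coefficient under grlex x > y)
x^2 + 3*x*y + 3*y^2 + y - 3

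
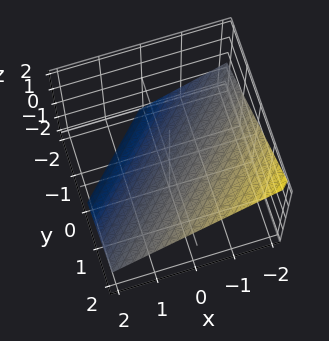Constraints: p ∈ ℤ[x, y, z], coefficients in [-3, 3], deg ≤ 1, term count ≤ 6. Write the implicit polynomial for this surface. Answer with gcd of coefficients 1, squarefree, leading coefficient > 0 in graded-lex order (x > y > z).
2*x - 2*y + 3*z + 2

(a) Degree: every cross-section is a straight line — this is a plane, so deg p = 1.
(b) Reading off the gridlines: it crosses the y-axis at the gridline y = 1; it meets the x-axis at x = -1 (among the integer gridlines).
(c) Matching integer coefficients to the picture gives p.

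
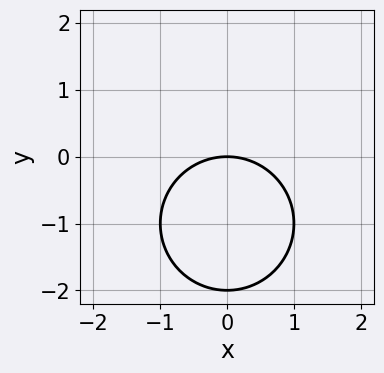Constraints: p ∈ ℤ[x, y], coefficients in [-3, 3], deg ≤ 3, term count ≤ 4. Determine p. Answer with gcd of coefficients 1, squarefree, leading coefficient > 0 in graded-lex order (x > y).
First, deg p = 2.
Next, symmetries: mirror symmetry x ↦ −x ⇒ only even powers of x.
Then, from the axis intercepts and sections: one x-axis crossing is at x = 0; among the integer gridlines, it crosses the y-axis at y ∈ {-2, 0}.
Finally, together with the visible shape, these determine p as stated.

x^2 + y^2 + 2*y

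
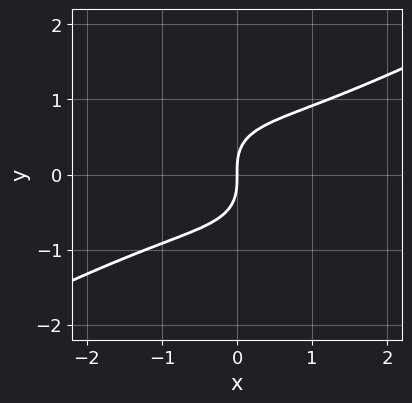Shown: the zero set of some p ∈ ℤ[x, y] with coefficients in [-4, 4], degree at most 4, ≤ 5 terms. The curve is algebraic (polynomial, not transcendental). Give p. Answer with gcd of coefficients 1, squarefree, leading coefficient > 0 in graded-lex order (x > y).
x^3 - 2*x*y^2 - 3*y^3 + 3*x

Degree: the shape is more complex than any degree-2 curve, so deg p = 3.
Against the integer gridlines: it meets the x-axis at x = 0 (among the integer gridlines); it crosses the y-axis at the gridline y = 0.
Assembling these constraints gives the stated polynomial.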